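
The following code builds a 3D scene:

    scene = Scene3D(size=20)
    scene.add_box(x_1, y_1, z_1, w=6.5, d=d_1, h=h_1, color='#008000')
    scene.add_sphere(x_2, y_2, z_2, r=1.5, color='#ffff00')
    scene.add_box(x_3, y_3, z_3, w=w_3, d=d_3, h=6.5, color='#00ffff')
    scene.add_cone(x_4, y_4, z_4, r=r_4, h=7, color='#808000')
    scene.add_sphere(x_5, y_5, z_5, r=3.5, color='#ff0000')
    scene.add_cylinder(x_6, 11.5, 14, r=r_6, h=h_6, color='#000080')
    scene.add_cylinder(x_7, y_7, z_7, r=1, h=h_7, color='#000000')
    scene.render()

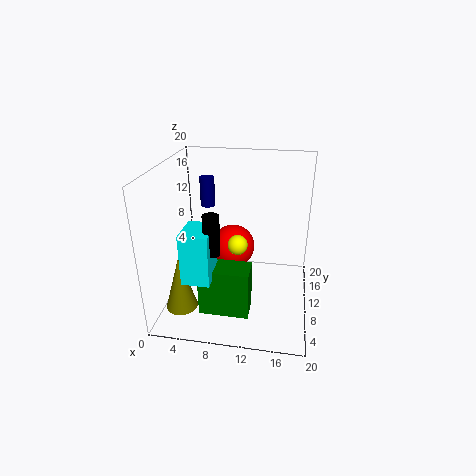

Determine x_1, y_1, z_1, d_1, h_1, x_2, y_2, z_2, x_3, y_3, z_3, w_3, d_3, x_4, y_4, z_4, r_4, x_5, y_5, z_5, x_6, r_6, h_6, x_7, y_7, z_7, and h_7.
x_1 = 6
y_1 = 3
z_1 = 2
d_1 = 3.5
h_1 = 6.5
x_2 = 9.5
y_2 = 12.5
z_2 = 7.5
x_3 = 4.5
y_3 = 1.5
z_3 = 7.5
w_3 = 3.5
d_3 = 4.5
x_4 = 4
y_4 = 2.5
z_4 = 3.5
r_4 = 2
x_5 = 8
y_5 = 16.5
z_5 = 5
x_6 = 5.5
r_6 = 1
h_6 = 4
x_7 = 8
y_7 = 3.5
z_7 = 11
h_7 = 5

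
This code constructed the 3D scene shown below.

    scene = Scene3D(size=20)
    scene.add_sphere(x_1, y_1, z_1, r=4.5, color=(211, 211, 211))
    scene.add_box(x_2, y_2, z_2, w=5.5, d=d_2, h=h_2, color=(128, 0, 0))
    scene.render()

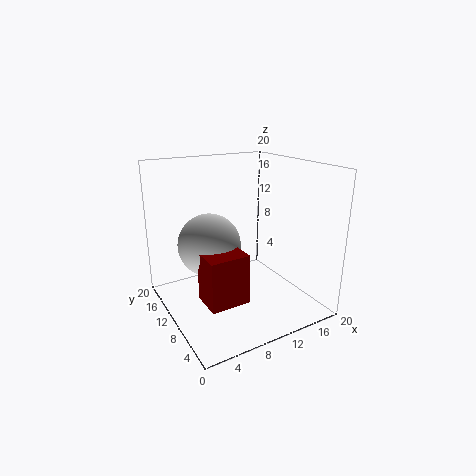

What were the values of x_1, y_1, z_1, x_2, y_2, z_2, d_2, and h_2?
x_1 = 7
y_1 = 13
z_1 = 8.5
x_2 = 4
y_2 = 6
z_2 = 2
d_2 = 4.5
h_2 = 7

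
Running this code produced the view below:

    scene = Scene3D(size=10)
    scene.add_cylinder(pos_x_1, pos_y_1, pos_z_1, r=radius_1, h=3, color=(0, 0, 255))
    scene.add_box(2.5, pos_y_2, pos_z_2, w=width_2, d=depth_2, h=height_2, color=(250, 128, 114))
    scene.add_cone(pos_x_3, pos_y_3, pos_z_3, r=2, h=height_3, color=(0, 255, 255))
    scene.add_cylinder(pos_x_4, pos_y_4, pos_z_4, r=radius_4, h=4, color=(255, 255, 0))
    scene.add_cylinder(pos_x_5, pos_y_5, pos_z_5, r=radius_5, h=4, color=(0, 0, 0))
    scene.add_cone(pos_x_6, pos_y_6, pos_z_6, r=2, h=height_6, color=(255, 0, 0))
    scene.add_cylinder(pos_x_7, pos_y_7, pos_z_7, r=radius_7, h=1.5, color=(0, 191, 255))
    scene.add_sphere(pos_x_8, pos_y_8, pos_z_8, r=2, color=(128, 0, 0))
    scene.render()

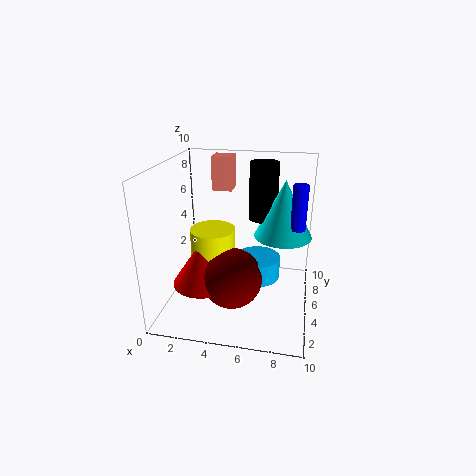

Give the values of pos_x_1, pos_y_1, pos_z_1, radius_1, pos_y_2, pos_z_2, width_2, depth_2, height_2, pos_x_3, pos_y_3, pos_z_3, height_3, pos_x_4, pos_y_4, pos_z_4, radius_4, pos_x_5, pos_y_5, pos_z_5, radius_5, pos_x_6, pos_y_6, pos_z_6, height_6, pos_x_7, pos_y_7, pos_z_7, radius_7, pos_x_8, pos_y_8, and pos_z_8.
pos_x_1 = 9; pos_y_1 = 5; pos_z_1 = 6; radius_1 = 0.5; pos_y_2 = 7.5; pos_z_2 = 7.5; width_2 = 1.5; depth_2 = 1.5; height_2 = 2.5; pos_x_3 = 8; pos_y_3 = 6; pos_z_3 = 5; height_3 = 4; pos_x_4 = 3.5; pos_y_4 = 4; pos_z_4 = 2; radius_4 = 1.5; pos_x_5 = 6.5; pos_y_5 = 6.5; pos_z_5 = 6; radius_5 = 1; pos_x_6 = 3; pos_y_6 = 3; pos_z_6 = 2.5; height_6 = 3; pos_x_7 = 6.5; pos_y_7 = 4.5; pos_z_7 = 2.5; radius_7 = 1.5; pos_x_8 = 5; pos_y_8 = 3; pos_z_8 = 3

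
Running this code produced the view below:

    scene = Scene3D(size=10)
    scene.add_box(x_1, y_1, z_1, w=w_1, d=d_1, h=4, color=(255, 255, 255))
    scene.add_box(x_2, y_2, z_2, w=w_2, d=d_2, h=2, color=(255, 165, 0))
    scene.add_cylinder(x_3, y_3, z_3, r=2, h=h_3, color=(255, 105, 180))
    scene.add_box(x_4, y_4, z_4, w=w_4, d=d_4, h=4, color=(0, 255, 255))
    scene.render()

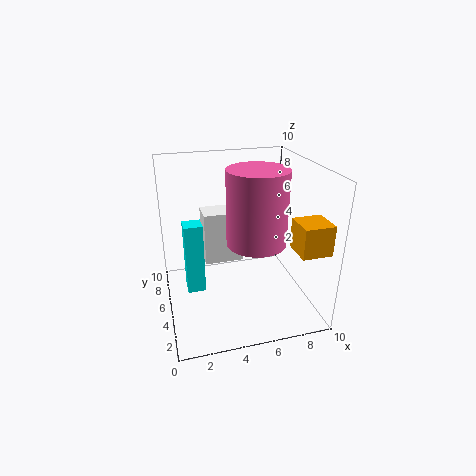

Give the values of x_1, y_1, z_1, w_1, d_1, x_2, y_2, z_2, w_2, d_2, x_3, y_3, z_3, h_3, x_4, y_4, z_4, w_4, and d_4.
x_1 = 3, y_1 = 7, z_1 = 2, w_1 = 3, d_1 = 2, x_2 = 8, y_2 = 1, z_2 = 5, w_2 = 2, d_2 = 2, x_3 = 6, y_3 = 4, z_3 = 5, h_3 = 5, x_4 = 1, y_4 = 1, z_4 = 4, w_4 = 1, d_4 = 1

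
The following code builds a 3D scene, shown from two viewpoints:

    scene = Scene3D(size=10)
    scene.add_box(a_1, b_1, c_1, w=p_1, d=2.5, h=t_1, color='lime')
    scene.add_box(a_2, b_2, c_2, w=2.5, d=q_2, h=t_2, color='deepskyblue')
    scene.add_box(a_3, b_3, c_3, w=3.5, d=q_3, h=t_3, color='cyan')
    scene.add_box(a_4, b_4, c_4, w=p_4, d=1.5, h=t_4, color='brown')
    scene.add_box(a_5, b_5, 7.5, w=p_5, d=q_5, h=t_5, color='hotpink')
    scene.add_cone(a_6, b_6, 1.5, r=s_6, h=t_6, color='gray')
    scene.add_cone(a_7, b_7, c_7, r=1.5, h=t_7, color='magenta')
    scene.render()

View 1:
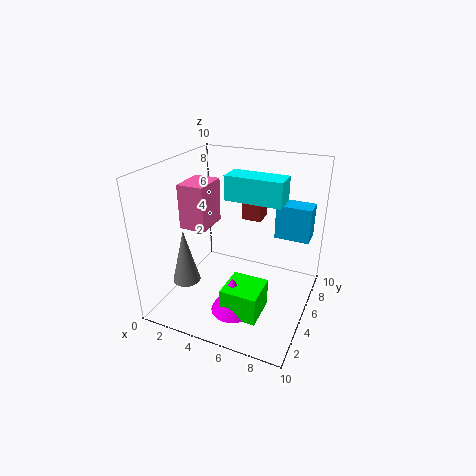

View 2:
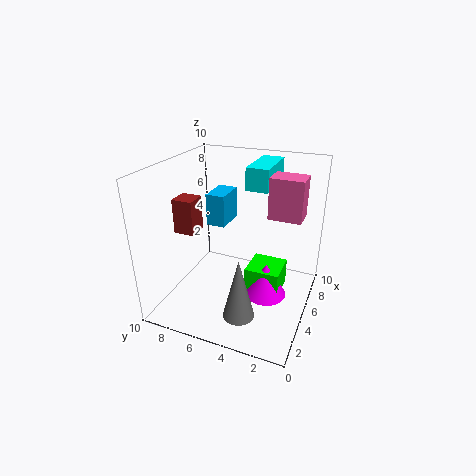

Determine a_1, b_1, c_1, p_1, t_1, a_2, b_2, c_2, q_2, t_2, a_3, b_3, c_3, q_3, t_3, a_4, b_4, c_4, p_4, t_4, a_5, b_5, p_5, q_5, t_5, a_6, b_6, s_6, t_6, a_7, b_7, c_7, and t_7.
a_1 = 5
b_1 = 2
c_1 = 0.5
p_1 = 2.5
t_1 = 2
a_2 = 7
b_2 = 7
c_2 = 4.5
q_2 = 1.5
t_2 = 2.5
a_3 = 5
b_3 = 3
c_3 = 8.5
q_3 = 1.5
t_3 = 1.5
a_4 = 4
b_4 = 8
c_4 = 5
p_4 = 1.5
t_4 = 2.5
a_5 = 3.5
b_5 = 0.5
p_5 = 1.5
q_5 = 2
t_5 = 2.5
a_6 = 1.5
b_6 = 3.5
s_6 = 1
t_6 = 4
a_7 = 5.5
b_7 = 3
c_7 = 0.5
t_7 = 2.5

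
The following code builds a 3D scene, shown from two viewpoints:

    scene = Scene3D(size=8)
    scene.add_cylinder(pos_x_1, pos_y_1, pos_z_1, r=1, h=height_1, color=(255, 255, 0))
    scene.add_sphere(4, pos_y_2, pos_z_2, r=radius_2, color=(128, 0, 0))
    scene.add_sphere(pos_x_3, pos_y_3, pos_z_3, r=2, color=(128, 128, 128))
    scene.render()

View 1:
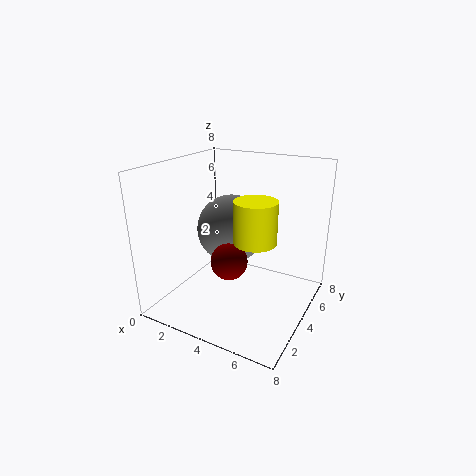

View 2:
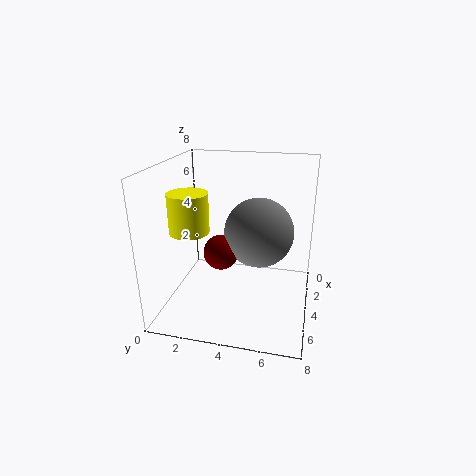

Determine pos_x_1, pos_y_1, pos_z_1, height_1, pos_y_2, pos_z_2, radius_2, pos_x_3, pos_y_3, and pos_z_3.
pos_x_1 = 6; pos_y_1 = 2; pos_z_1 = 5; height_1 = 2; pos_y_2 = 3; pos_z_2 = 3; radius_2 = 1; pos_x_3 = 3; pos_y_3 = 5; pos_z_3 = 4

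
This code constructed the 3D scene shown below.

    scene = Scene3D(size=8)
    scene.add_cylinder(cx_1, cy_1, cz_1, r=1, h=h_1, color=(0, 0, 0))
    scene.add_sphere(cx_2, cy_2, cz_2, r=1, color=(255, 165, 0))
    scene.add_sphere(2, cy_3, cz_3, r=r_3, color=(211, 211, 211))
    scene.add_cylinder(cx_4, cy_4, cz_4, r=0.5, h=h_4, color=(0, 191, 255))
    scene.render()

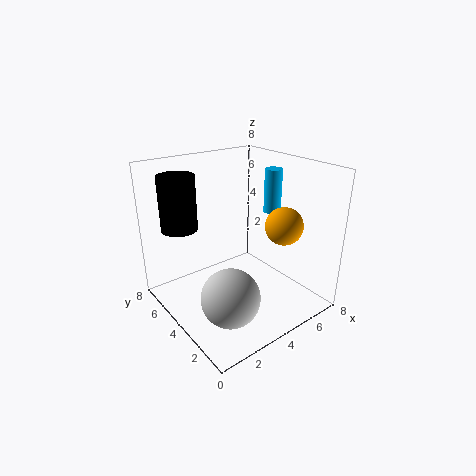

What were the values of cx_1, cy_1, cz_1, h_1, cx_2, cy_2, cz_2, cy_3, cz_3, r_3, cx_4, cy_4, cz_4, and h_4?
cx_1 = 1.5; cy_1 = 6; cz_1 = 4.5; h_1 = 3; cx_2 = 5.5; cy_2 = 2; cz_2 = 5; cy_3 = 2; cz_3 = 2; r_3 = 1.5; cx_4 = 6.5; cy_4 = 4; cz_4 = 5; h_4 = 2.5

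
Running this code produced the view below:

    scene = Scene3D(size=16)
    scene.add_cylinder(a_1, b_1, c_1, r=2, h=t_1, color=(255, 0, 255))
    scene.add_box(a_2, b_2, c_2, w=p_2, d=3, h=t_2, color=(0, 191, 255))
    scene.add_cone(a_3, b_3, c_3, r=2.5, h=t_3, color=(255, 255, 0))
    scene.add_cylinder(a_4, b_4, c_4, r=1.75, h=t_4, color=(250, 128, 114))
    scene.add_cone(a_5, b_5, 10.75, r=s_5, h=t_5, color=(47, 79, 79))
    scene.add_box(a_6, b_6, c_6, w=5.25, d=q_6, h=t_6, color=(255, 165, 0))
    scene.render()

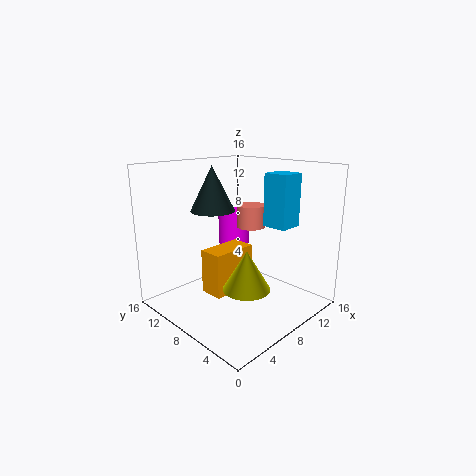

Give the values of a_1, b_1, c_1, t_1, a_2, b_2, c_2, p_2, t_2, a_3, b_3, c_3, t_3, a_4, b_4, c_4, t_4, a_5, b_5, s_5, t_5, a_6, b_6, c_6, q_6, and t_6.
a_1 = 12.25; b_1 = 13; c_1 = 5.25; t_1 = 4.25; a_2 = 12.25; b_2 = 5; c_2 = 8.5; p_2 = 3; t_2 = 6.25; a_3 = 6.25; b_3 = 5; c_3 = 3.5; t_3 = 4.25; a_4 = 12.25; b_4 = 10; c_4 = 8; t_4 = 2.75; a_5 = 7; b_5 = 11; s_5 = 2.5; t_5 = 5; a_6 = 4.75; b_6 = 7.75; c_6 = 1.75; q_6 = 2.75; t_6 = 5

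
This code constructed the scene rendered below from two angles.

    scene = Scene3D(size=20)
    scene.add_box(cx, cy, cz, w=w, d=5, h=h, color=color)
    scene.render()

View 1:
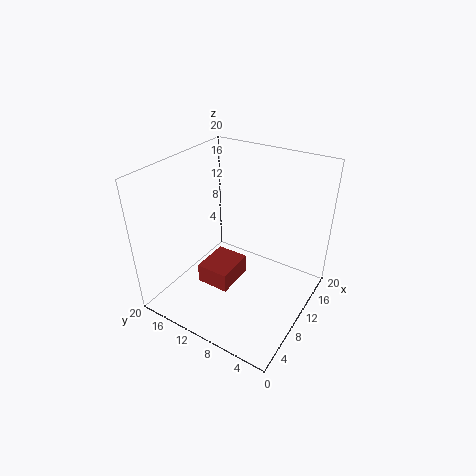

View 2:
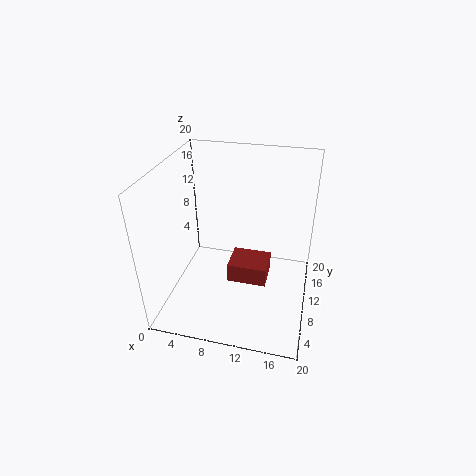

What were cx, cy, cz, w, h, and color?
cx = 8, cy = 11, cz = 1, w = 6, h = 3, color = 'brown'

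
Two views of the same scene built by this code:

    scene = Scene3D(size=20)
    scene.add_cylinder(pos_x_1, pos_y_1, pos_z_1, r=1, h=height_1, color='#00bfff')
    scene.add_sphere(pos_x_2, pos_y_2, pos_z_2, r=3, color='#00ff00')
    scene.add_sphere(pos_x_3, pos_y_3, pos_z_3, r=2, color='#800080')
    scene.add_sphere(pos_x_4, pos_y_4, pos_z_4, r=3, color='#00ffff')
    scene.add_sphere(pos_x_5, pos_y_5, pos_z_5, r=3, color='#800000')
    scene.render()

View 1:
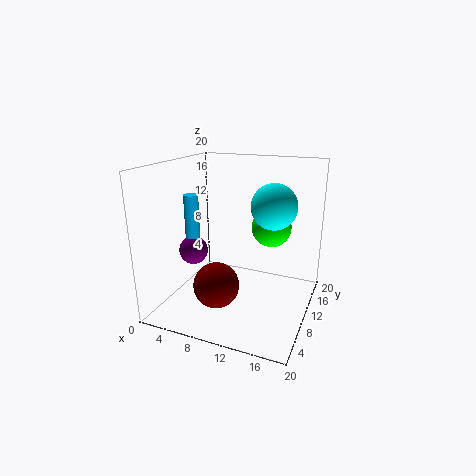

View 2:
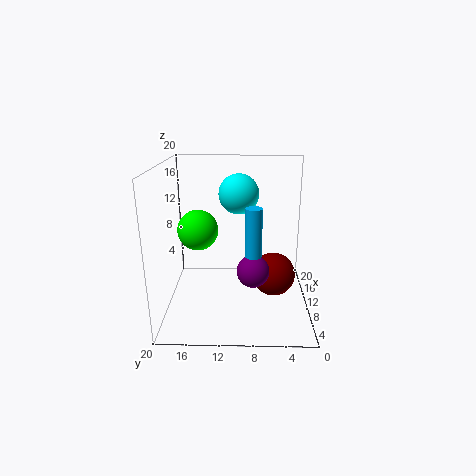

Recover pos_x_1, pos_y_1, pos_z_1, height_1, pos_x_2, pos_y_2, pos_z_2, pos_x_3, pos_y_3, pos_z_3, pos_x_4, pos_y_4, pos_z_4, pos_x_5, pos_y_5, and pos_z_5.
pos_x_1 = 4, pos_y_1 = 8, pos_z_1 = 10, height_1 = 6, pos_x_2 = 13, pos_y_2 = 16, pos_z_2 = 10, pos_x_3 = 4, pos_y_3 = 8, pos_z_3 = 8, pos_x_4 = 15, pos_y_4 = 10, pos_z_4 = 15, pos_x_5 = 9, pos_y_5 = 5, pos_z_5 = 5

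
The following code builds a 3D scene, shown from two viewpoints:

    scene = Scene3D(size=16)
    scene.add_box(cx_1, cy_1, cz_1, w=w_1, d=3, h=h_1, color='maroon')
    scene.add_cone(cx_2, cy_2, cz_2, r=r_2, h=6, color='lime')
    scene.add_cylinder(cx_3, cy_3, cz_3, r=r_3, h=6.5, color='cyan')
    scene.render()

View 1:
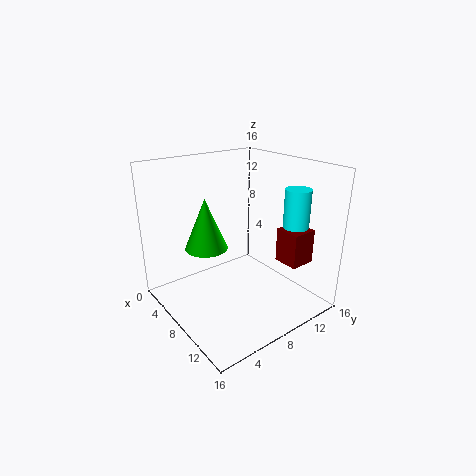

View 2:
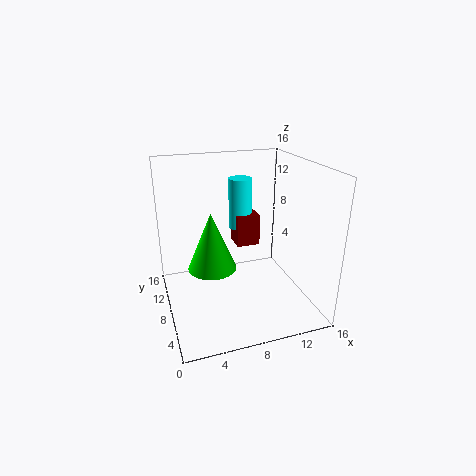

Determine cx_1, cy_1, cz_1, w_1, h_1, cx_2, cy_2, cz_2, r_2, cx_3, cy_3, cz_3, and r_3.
cx_1 = 9.5; cy_1 = 12.5; cz_1 = 4.5; w_1 = 3; h_1 = 4; cx_2 = 4.5; cy_2 = 6; cz_2 = 6; r_2 = 2.5; cx_3 = 10.5; cy_3 = 14.5; cz_3 = 6.5; r_3 = 1.5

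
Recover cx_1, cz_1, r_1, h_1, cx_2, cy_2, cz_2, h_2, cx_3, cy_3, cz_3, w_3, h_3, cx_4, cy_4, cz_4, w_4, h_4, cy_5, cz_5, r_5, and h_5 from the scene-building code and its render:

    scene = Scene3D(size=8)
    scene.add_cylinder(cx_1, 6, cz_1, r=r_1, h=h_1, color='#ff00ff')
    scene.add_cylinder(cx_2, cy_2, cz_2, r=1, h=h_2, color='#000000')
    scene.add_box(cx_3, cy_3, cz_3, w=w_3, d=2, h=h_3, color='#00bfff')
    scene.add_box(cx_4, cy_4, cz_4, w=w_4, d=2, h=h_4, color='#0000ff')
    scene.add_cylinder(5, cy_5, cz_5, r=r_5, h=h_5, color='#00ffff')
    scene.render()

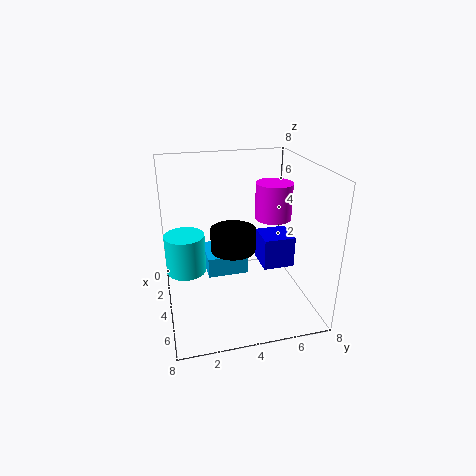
cx_1 = 4, cz_1 = 5, r_1 = 1, h_1 = 2, cx_2 = 7, cy_2 = 3, cz_2 = 5, h_2 = 1, cx_3 = 4, cy_3 = 2, cz_3 = 3, w_3 = 2, h_3 = 1, cx_4 = 1, cy_4 = 6, cz_4 = 1, w_4 = 2, h_4 = 2, cy_5 = 1, cz_5 = 3, r_5 = 1, h_5 = 2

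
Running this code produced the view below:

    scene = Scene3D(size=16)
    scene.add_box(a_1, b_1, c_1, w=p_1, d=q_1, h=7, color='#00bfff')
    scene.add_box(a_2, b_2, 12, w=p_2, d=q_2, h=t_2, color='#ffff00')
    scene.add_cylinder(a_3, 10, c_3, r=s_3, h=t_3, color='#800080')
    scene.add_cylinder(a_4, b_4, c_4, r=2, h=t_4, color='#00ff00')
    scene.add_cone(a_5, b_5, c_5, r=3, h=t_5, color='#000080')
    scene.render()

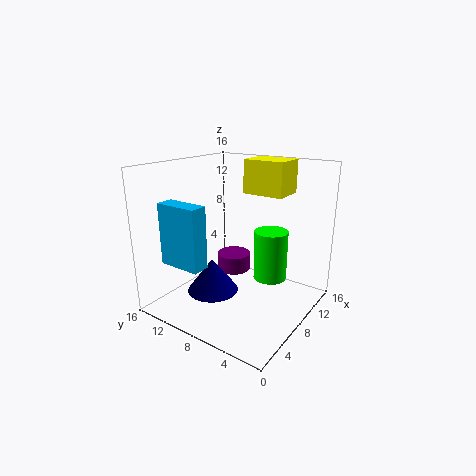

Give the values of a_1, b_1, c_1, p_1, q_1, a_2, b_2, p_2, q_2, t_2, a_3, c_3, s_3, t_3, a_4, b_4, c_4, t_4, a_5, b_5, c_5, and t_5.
a_1 = 3; b_1 = 10; c_1 = 5; p_1 = 2; q_1 = 5; a_2 = 12; b_2 = 5; p_2 = 4; q_2 = 5; t_2 = 4; a_3 = 10; c_3 = 3; s_3 = 2; t_3 = 2; a_4 = 12; b_4 = 6; c_4 = 2; t_4 = 6; a_5 = 7; b_5 = 11; c_5 = 1; t_5 = 4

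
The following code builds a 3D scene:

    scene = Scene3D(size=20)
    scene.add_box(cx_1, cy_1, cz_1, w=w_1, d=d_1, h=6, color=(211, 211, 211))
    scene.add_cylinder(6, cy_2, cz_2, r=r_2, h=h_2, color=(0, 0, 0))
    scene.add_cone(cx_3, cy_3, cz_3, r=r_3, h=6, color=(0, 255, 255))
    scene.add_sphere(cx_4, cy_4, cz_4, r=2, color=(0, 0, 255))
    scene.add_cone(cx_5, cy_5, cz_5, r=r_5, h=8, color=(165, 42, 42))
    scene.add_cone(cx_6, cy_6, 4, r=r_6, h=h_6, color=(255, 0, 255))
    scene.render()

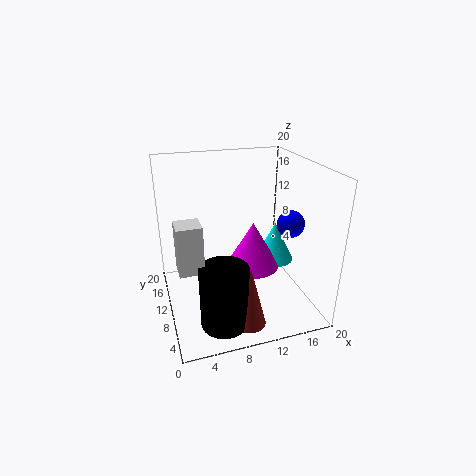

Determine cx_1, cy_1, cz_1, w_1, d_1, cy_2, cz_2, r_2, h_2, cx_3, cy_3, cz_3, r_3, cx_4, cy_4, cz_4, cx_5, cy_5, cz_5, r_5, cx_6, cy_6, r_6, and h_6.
cx_1 = 1
cy_1 = 4
cz_1 = 9
w_1 = 3
d_1 = 3
cy_2 = 3
cz_2 = 2
r_2 = 3
h_2 = 8
cx_3 = 17
cy_3 = 13
cz_3 = 4
r_3 = 3
cx_4 = 18
cy_4 = 10
cz_4 = 11
cx_5 = 9
cy_5 = 2
cz_5 = 2
r_5 = 2
cx_6 = 13
cy_6 = 12
r_6 = 4
h_6 = 7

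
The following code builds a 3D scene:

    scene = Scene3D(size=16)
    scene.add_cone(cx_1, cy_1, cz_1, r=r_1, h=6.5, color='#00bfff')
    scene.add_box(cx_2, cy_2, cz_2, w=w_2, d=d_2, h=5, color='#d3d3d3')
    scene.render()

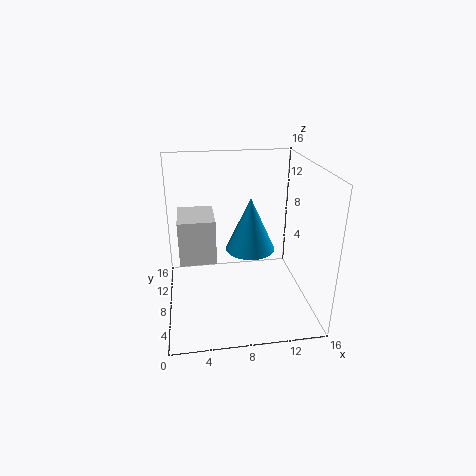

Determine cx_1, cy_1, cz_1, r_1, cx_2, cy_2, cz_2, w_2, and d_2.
cx_1 = 10; cy_1 = 11; cz_1 = 5; r_1 = 3; cx_2 = 1.5; cy_2 = 7; cz_2 = 5.5; w_2 = 4; d_2 = 5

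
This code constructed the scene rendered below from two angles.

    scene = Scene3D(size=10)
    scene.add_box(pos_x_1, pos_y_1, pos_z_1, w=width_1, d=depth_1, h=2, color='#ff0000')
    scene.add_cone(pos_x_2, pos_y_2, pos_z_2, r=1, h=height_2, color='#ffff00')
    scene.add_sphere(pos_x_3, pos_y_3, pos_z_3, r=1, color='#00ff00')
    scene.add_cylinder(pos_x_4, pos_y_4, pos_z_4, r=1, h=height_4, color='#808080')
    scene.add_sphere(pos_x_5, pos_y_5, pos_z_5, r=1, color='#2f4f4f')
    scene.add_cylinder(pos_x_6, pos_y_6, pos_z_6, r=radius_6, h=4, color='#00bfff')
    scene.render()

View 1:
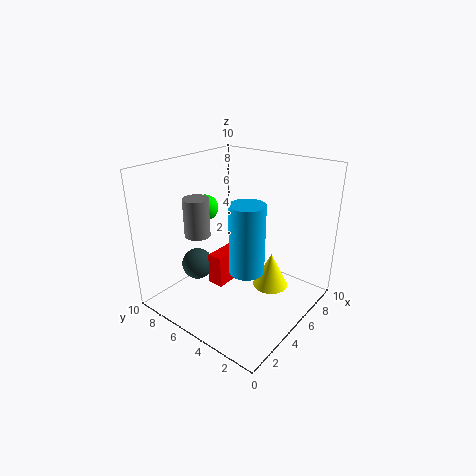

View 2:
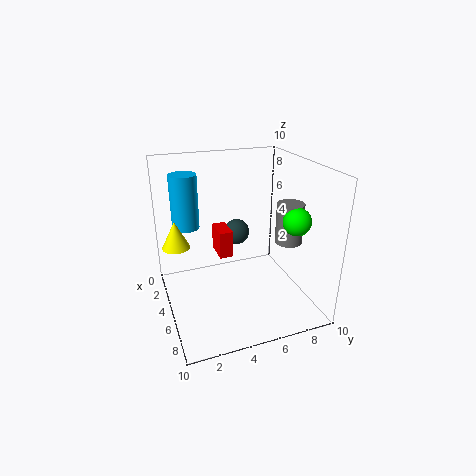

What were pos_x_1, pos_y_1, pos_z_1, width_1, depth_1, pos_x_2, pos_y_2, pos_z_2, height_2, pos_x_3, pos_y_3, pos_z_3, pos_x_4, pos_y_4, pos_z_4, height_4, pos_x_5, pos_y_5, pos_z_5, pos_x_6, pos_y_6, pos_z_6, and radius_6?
pos_x_1 = 2, pos_y_1 = 4, pos_z_1 = 3, width_1 = 2, depth_1 = 1, pos_x_2 = 3, pos_y_2 = 1, pos_z_2 = 4, height_2 = 2, pos_x_3 = 6, pos_y_3 = 9, pos_z_3 = 6, pos_x_4 = 5, pos_y_4 = 9, pos_z_4 = 4, height_4 = 3, pos_x_5 = 2, pos_y_5 = 6, pos_z_5 = 4, pos_x_6 = 2, pos_y_6 = 2, pos_z_6 = 5, radius_6 = 1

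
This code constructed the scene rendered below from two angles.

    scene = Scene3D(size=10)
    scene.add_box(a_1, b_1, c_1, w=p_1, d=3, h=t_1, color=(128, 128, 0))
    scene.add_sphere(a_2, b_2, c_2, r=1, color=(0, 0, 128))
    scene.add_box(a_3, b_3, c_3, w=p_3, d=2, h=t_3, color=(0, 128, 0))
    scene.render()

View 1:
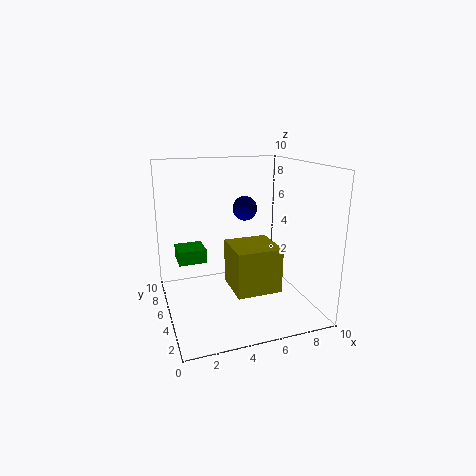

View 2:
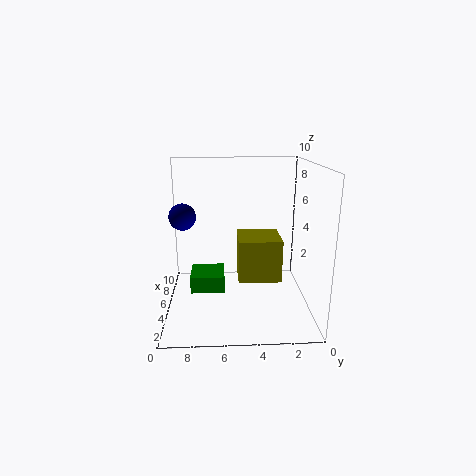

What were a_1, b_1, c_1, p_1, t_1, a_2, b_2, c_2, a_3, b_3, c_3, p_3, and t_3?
a_1 = 4; b_1 = 2; c_1 = 2; p_1 = 3; t_1 = 3; a_2 = 7; b_2 = 9; c_2 = 6; a_3 = 1; b_3 = 6; c_3 = 3; p_3 = 2; t_3 = 1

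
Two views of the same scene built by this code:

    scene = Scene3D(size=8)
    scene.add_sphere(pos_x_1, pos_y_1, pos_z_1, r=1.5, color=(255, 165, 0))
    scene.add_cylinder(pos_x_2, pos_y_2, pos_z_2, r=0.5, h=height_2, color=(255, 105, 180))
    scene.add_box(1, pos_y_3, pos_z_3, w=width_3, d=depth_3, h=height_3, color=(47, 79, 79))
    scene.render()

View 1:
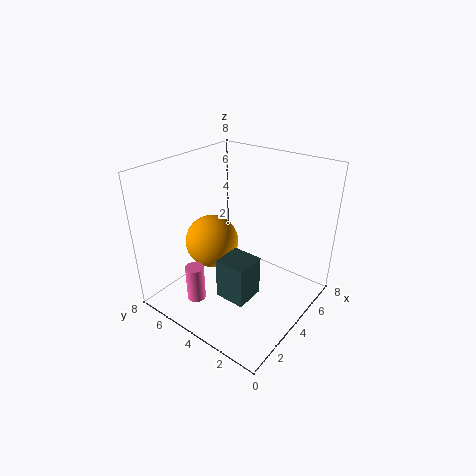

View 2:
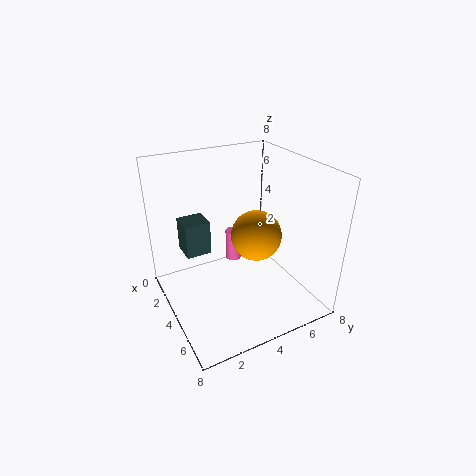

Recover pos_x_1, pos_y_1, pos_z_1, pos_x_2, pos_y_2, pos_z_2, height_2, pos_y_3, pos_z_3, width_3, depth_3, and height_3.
pos_x_1 = 3.5
pos_y_1 = 5.5
pos_z_1 = 3.5
pos_x_2 = 1.5
pos_y_2 = 5
pos_z_2 = 1
height_2 = 2
pos_y_3 = 1.5
pos_z_3 = 2.5
width_3 = 1.5
depth_3 = 1.5
height_3 = 2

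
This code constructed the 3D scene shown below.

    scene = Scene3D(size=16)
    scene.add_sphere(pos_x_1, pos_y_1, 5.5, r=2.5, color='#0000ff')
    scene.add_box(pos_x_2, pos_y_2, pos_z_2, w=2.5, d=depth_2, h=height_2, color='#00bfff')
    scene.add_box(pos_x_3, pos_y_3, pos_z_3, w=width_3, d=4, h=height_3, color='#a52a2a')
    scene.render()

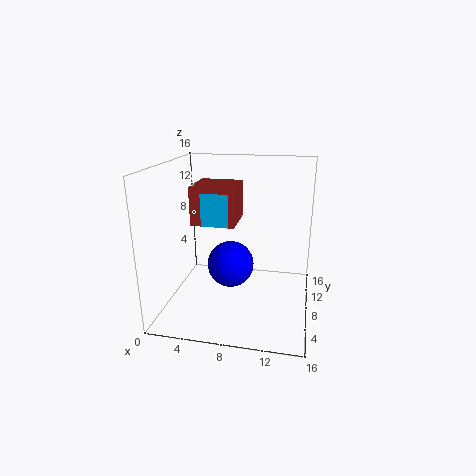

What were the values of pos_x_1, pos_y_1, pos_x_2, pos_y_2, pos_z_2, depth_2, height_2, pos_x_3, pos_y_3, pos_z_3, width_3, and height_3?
pos_x_1 = 7.5
pos_y_1 = 6.5
pos_x_2 = 6
pos_y_2 = 1.5
pos_z_2 = 11.5
depth_2 = 2
height_2 = 3
pos_x_3 = 5
pos_y_3 = 1.5
pos_z_3 = 11.5
width_3 = 4
height_3 = 3.5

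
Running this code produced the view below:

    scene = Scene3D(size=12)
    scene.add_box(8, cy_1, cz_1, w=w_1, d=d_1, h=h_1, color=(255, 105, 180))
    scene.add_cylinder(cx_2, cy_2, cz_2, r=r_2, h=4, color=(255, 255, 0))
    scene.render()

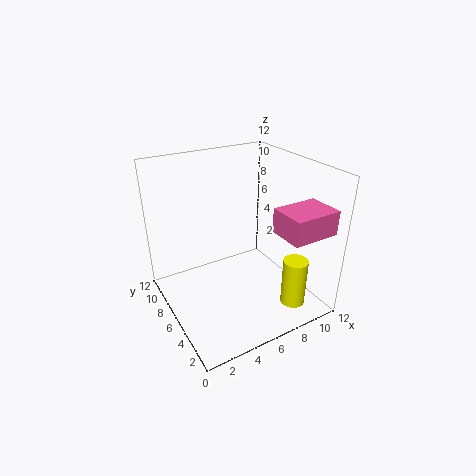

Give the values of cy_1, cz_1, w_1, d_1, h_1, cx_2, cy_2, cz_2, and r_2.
cy_1 = 1, cz_1 = 7, w_1 = 4, d_1 = 3, h_1 = 2, cx_2 = 9, cy_2 = 2, cz_2 = 1, r_2 = 1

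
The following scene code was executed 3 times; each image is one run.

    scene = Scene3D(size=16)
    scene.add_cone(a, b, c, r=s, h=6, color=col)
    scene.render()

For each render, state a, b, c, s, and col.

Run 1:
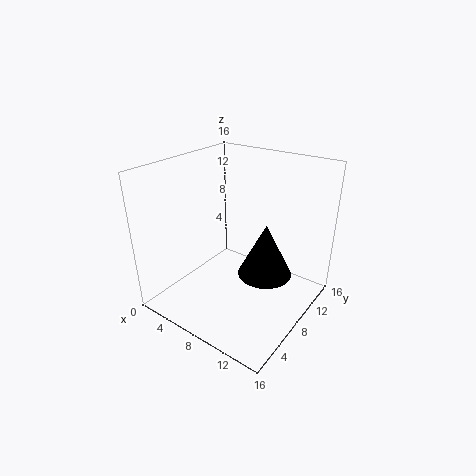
a = 11, b = 9, c = 4, s = 3, col = 'black'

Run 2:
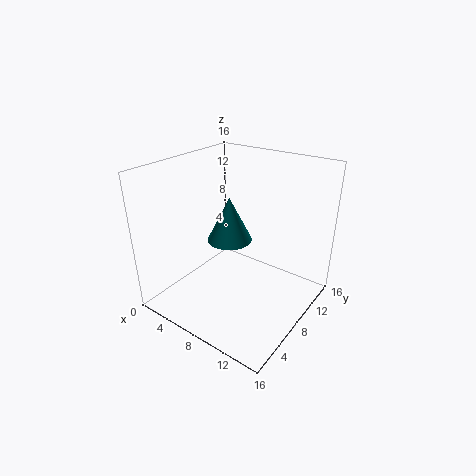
a = 3, b = 13, c = 4, s = 3, col = 'teal'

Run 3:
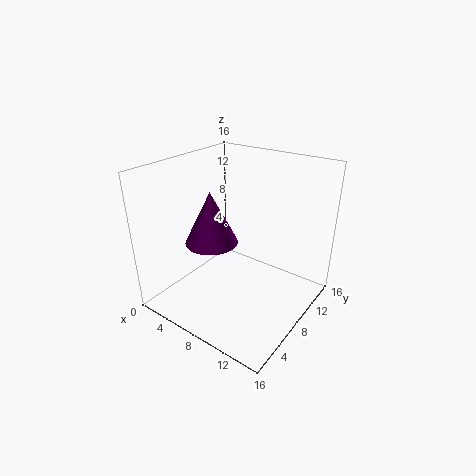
a = 5, b = 7, c = 7, s = 3, col = 'purple'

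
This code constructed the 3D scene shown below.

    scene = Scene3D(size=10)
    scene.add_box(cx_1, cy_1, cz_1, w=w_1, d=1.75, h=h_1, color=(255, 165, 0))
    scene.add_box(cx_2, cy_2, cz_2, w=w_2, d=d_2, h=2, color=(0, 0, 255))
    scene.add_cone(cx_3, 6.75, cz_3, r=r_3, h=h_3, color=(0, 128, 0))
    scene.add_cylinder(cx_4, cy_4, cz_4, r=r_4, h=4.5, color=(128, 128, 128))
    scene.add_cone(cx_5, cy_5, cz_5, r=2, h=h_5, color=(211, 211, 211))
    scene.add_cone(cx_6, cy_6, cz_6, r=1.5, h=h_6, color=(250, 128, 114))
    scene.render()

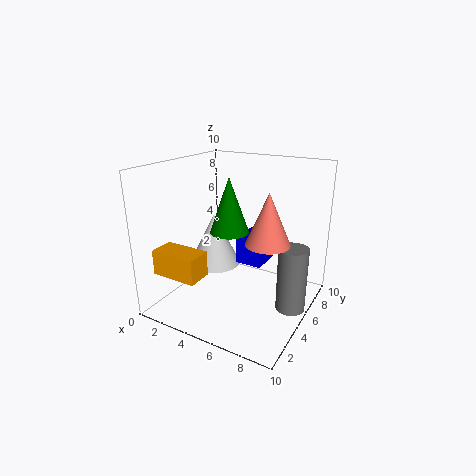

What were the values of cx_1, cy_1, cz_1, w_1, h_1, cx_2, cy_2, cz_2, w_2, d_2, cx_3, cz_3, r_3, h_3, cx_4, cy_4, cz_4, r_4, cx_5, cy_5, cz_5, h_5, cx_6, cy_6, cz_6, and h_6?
cx_1 = 0.5, cy_1 = 1.25, cz_1 = 2.75, w_1 = 3.25, h_1 = 1.75, cx_2 = 4.25, cy_2 = 6, cz_2 = 2.5, w_2 = 2, d_2 = 2.5, cx_3 = 3.25, cz_3 = 4.5, r_3 = 1.5, h_3 = 4.25, cx_4 = 9, cy_4 = 5.25, cz_4 = 0.5, r_4 = 1, cx_5 = 2, cy_5 = 6.5, cz_5 = 1.75, h_5 = 4, cx_6 = 7.25, cy_6 = 5, cz_6 = 5, h_6 = 3.5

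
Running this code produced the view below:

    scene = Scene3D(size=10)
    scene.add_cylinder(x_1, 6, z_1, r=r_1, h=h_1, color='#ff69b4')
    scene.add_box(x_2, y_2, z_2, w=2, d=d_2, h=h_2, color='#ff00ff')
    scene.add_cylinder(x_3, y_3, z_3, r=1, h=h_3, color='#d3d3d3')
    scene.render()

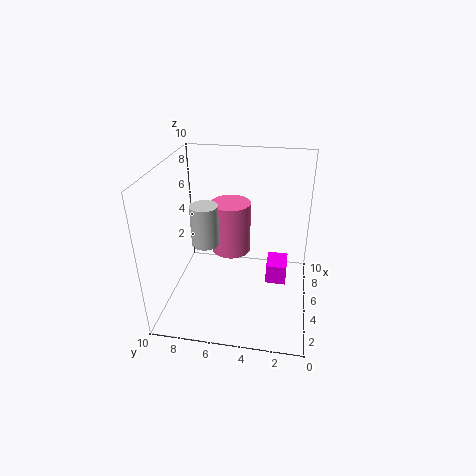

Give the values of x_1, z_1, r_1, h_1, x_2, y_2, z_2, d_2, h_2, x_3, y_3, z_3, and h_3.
x_1 = 7.5; z_1 = 2.5; r_1 = 1.5; h_1 = 4; x_2 = 5.5; y_2 = 1.5; z_2 = 1; d_2 = 1.5; h_2 = 1.5; x_3 = 5.5; y_3 = 7.5; z_3 = 4; h_3 = 3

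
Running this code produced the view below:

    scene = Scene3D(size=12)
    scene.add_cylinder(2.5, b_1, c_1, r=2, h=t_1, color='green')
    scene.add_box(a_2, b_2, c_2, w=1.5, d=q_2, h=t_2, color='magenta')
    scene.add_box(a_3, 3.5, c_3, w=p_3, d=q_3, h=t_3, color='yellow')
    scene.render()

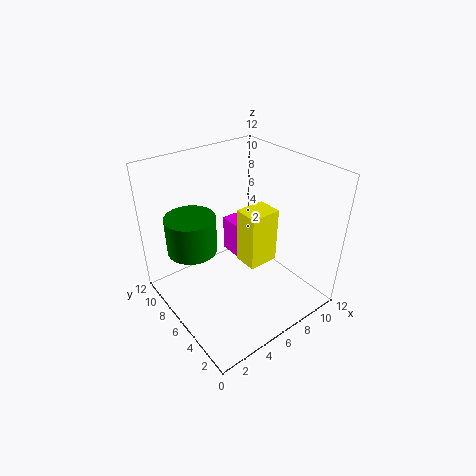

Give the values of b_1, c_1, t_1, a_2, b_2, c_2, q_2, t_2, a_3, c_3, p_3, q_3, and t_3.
b_1 = 7.5; c_1 = 5.5; t_1 = 3; a_2 = 8; b_2 = 8.5; c_2 = 1.5; q_2 = 2.5; t_2 = 3.5; a_3 = 5.5; c_3 = 4.5; p_3 = 2.5; q_3 = 2; t_3 = 4.5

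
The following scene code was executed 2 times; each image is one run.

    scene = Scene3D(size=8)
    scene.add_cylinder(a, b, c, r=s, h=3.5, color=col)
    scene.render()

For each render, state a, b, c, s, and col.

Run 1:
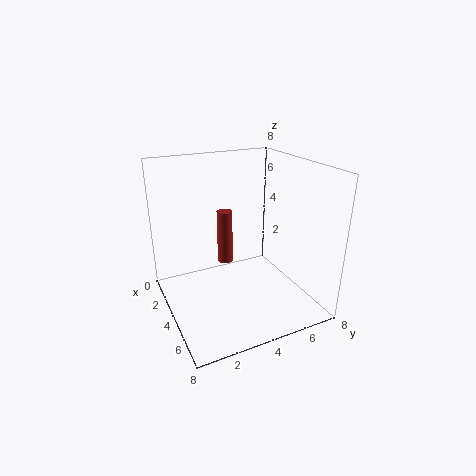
a = 1; b = 4.5; c = 1; s = 0.5; col = 'brown'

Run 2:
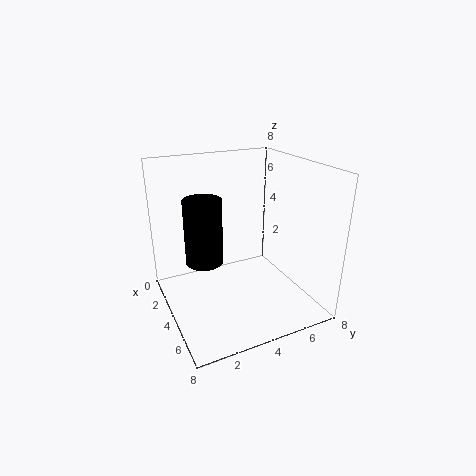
a = 4; b = 2; c = 3; s = 1; col = 'black'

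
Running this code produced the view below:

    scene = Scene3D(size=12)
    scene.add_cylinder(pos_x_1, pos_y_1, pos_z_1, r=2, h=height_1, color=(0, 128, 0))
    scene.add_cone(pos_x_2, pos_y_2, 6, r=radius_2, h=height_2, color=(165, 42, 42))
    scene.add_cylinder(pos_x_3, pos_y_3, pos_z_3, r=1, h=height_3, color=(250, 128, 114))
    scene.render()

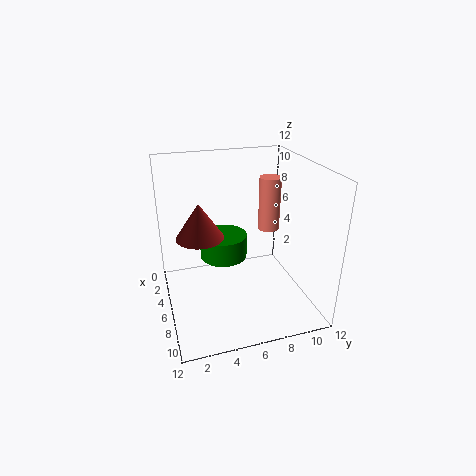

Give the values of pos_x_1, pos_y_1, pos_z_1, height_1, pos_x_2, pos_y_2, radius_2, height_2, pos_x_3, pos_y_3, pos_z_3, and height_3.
pos_x_1 = 5, pos_y_1 = 5, pos_z_1 = 4, height_1 = 2, pos_x_2 = 5, pos_y_2 = 3, radius_2 = 2, height_2 = 3, pos_x_3 = 3, pos_y_3 = 10, pos_z_3 = 5, height_3 = 5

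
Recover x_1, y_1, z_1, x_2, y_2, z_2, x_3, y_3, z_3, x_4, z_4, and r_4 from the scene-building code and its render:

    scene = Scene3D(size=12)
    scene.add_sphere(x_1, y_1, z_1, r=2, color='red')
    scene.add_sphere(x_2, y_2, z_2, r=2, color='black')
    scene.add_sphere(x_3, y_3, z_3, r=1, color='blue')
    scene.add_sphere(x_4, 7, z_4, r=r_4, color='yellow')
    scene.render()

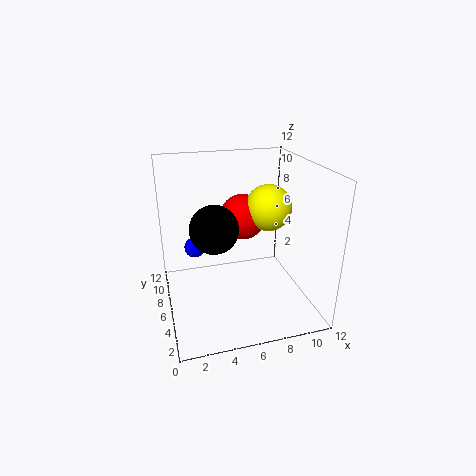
x_1 = 7; y_1 = 8; z_1 = 7; x_2 = 4; y_2 = 6; z_2 = 7; x_3 = 3; y_3 = 11; z_3 = 3; x_4 = 9; z_4 = 8; r_4 = 2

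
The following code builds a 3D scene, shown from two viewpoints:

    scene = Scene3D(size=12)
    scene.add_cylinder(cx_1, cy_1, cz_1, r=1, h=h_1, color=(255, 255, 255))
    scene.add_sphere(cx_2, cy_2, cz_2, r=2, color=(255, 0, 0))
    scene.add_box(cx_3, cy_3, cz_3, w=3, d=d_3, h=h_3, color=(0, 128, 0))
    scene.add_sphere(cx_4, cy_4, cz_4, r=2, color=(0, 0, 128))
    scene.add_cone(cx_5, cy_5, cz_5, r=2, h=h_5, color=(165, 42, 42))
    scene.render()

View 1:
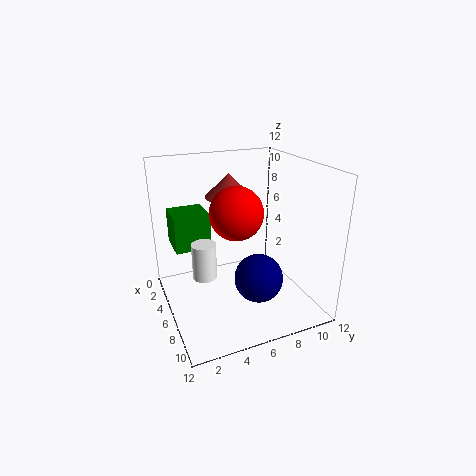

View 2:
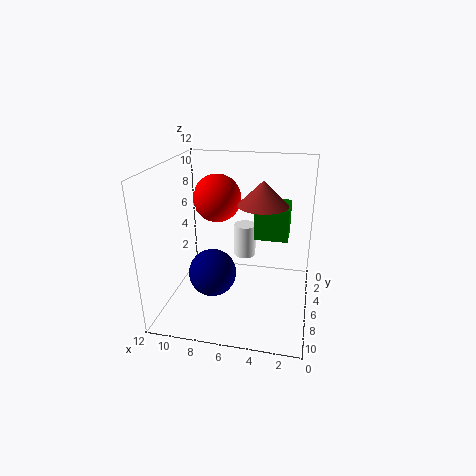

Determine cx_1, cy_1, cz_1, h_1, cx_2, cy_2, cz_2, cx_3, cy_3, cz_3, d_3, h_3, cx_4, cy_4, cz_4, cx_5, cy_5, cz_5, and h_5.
cx_1 = 6, cy_1 = 3, cz_1 = 3, h_1 = 3, cx_2 = 8, cy_2 = 5, cz_2 = 9, cx_3 = 2, cy_3 = 1, cz_3 = 5, d_3 = 3, h_3 = 3, cx_4 = 8, cy_4 = 7, cz_4 = 3, cx_5 = 4, cy_5 = 6, cz_5 = 9, h_5 = 2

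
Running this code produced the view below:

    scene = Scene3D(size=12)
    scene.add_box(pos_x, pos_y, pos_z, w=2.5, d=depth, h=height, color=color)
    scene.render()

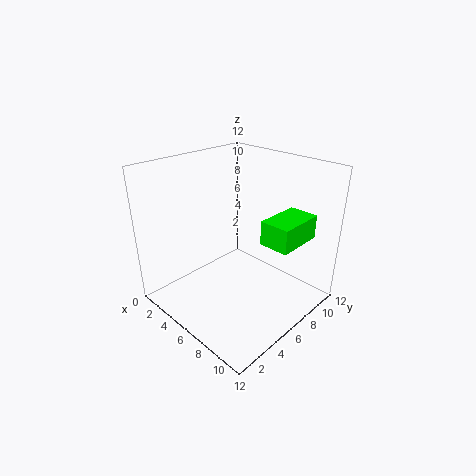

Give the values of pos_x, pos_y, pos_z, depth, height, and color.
pos_x = 8
pos_y = 6.5
pos_z = 6
depth = 4
height = 2
color = 'lime'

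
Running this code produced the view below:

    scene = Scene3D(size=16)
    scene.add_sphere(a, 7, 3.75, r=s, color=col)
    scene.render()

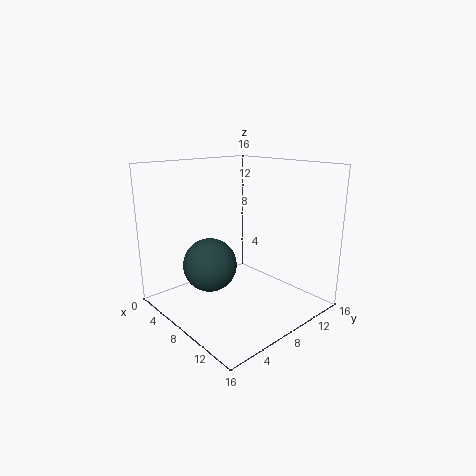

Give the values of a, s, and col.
a = 4
s = 3.25
col = 'darkslategray'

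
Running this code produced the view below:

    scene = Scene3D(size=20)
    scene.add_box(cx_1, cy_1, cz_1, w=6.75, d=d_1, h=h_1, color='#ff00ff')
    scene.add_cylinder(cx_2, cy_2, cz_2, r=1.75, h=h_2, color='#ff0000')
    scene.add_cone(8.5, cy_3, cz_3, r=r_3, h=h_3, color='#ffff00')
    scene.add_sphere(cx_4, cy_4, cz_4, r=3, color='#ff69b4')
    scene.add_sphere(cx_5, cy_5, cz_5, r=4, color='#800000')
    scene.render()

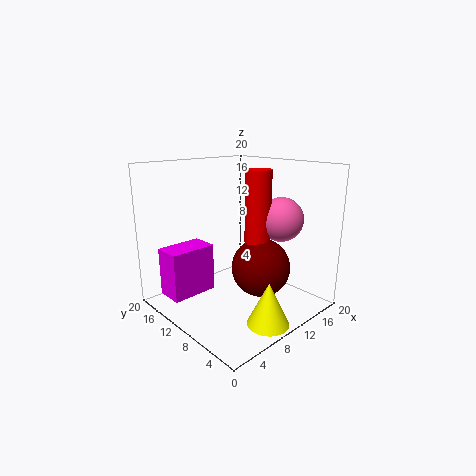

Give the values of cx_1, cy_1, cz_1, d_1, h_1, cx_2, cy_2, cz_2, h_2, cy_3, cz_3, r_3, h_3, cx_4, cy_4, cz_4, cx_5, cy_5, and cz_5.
cx_1 = 2, cy_1 = 14, cz_1 = 1.25, d_1 = 4, h_1 = 7, cx_2 = 11.25, cy_2 = 7.5, cz_2 = 9.75, h_2 = 9.75, cy_3 = 2.75, cz_3 = 0.5, r_3 = 2.75, h_3 = 5.75, cx_4 = 14, cy_4 = 5.75, cz_4 = 12.75, cx_5 = 11.25, cy_5 = 6.75, cz_5 = 6.25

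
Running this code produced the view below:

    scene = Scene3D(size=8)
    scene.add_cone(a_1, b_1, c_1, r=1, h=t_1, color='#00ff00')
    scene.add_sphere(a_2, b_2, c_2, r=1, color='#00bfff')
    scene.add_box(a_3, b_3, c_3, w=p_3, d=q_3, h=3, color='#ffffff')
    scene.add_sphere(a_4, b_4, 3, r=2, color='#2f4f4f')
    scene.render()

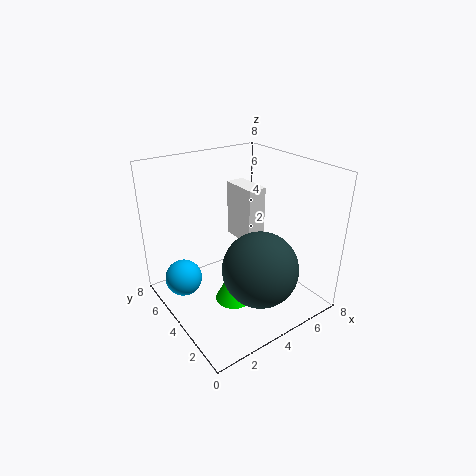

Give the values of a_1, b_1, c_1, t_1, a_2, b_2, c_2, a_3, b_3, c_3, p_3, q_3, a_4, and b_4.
a_1 = 3
b_1 = 3
c_1 = 1
t_1 = 2
a_2 = 1
b_2 = 5
c_2 = 2
a_3 = 4
b_3 = 3
c_3 = 4
p_3 = 1
q_3 = 2
a_4 = 4
b_4 = 2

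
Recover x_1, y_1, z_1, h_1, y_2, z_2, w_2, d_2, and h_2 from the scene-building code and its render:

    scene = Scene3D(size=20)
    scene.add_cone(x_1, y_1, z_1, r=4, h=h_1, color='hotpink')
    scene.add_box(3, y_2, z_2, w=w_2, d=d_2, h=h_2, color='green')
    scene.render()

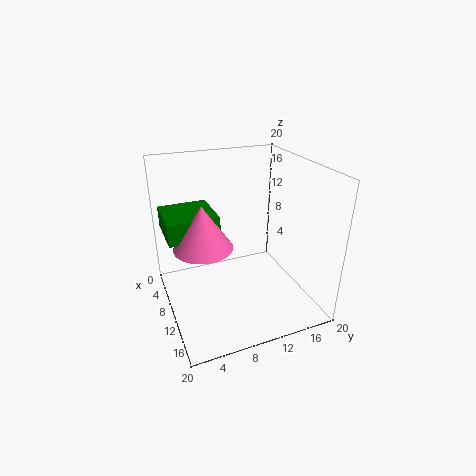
x_1 = 10
y_1 = 5
z_1 = 9.5
h_1 = 6
y_2 = 0.5
z_2 = 10.5
w_2 = 7
d_2 = 7
h_2 = 3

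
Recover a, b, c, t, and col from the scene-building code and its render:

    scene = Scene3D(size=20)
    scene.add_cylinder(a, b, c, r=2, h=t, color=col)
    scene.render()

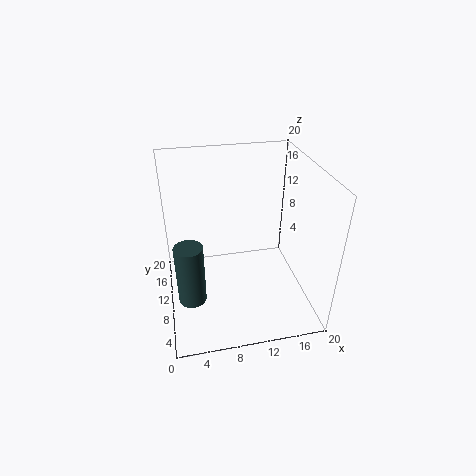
a = 3
b = 9
c = 1
t = 9
col = 'darkslategray'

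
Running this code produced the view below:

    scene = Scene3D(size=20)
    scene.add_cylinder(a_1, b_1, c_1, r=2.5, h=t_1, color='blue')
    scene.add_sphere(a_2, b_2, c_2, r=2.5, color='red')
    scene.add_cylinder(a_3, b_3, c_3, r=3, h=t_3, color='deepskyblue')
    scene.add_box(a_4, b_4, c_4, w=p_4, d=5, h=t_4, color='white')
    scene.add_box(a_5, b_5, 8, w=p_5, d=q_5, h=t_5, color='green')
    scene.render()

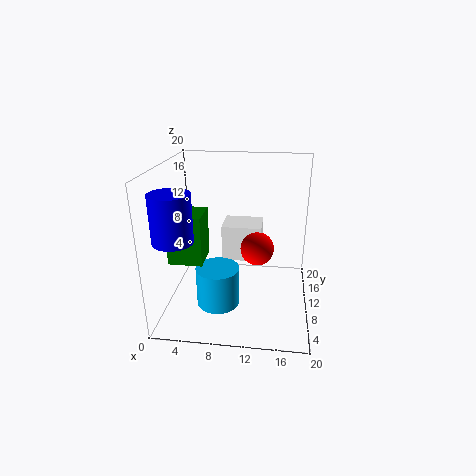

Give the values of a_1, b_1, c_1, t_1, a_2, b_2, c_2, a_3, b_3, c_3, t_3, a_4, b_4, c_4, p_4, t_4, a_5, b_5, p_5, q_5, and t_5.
a_1 = 3, b_1 = 3.5, c_1 = 12, t_1 = 6, a_2 = 12.5, b_2 = 13, c_2 = 7, a_3 = 7.5, b_3 = 7.5, c_3 = 1, t_3 = 5.5, a_4 = 7, b_4 = 13.5, c_4 = 4.5, p_4 = 6, t_4 = 5.5, a_5 = 1.5, b_5 = 5, p_5 = 4.5, q_5 = 4.5, t_5 = 6.5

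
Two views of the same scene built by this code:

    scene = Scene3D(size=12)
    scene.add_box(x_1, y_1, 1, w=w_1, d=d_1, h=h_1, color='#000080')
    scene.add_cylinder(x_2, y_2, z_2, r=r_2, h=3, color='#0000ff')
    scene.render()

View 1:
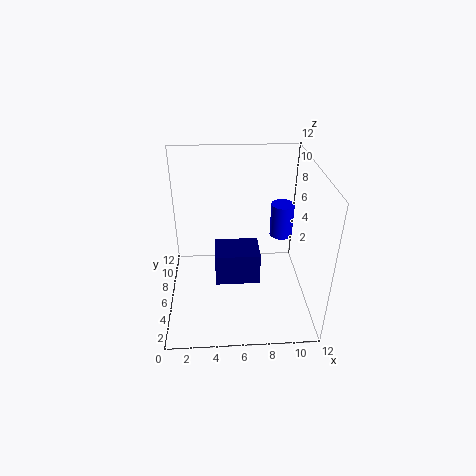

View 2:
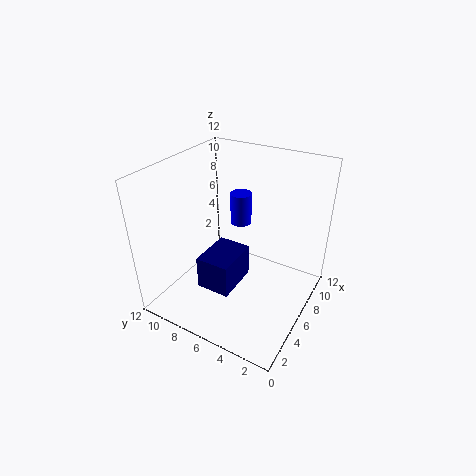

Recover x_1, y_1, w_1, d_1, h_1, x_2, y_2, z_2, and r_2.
x_1 = 4
y_1 = 6
w_1 = 4
d_1 = 3
h_1 = 3
x_2 = 10
y_2 = 8
z_2 = 5
r_2 = 1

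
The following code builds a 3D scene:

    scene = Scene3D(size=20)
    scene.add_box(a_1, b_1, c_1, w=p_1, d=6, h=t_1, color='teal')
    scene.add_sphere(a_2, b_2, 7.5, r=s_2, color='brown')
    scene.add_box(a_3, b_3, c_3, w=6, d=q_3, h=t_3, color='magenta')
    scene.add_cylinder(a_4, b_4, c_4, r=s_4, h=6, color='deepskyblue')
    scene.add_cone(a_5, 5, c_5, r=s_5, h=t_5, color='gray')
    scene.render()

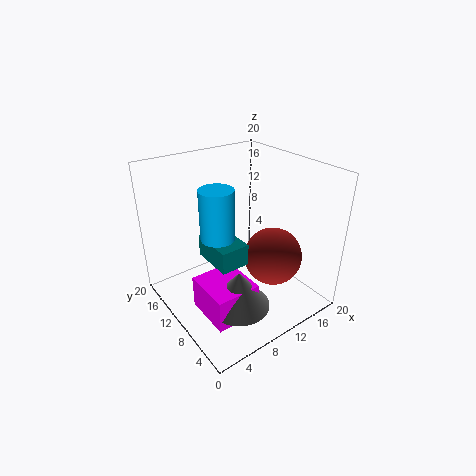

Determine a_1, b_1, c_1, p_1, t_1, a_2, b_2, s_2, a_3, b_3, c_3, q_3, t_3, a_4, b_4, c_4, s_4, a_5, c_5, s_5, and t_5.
a_1 = 5.5, b_1 = 7, c_1 = 7.5, p_1 = 4, t_1 = 3, a_2 = 13.5, b_2 = 6.5, s_2 = 4, a_3 = 2.5, b_3 = 3.5, c_3 = 2, q_3 = 6.5, t_3 = 4.5, a_4 = 4.5, b_4 = 6.5, c_4 = 13.5, s_4 = 2, a_5 = 6.5, c_5 = 3.5, s_5 = 4, t_5 = 5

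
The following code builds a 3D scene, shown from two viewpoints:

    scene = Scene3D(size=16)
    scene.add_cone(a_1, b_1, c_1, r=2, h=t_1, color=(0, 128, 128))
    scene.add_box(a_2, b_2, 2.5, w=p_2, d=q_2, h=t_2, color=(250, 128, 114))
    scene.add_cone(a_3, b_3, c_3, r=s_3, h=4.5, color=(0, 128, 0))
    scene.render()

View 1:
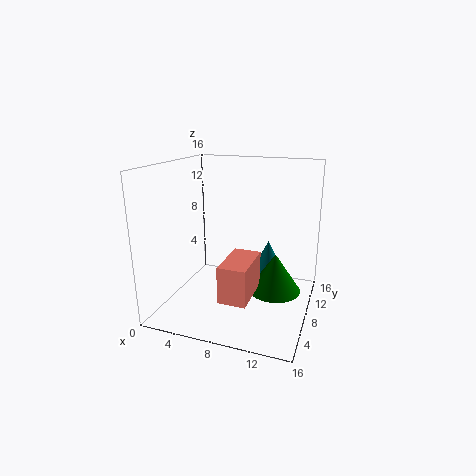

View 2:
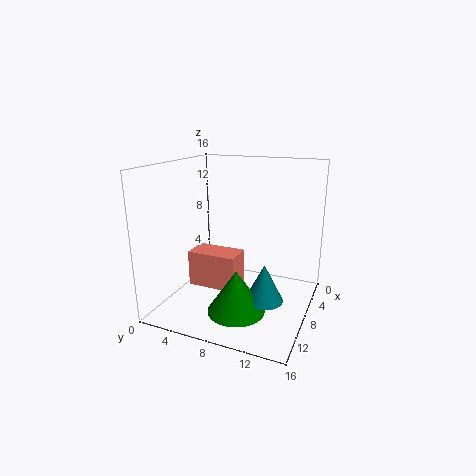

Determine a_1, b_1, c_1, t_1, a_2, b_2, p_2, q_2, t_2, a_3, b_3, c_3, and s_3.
a_1 = 10.5
b_1 = 12
c_1 = 2.5
t_1 = 4
a_2 = 7.5
b_2 = 3
p_2 = 3
q_2 = 5.5
t_2 = 4
a_3 = 12
b_3 = 9.5
c_3 = 1.5
s_3 = 3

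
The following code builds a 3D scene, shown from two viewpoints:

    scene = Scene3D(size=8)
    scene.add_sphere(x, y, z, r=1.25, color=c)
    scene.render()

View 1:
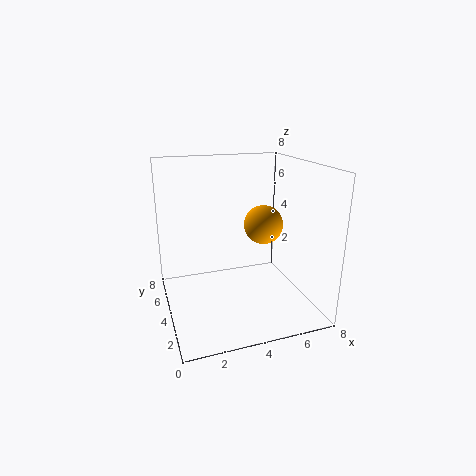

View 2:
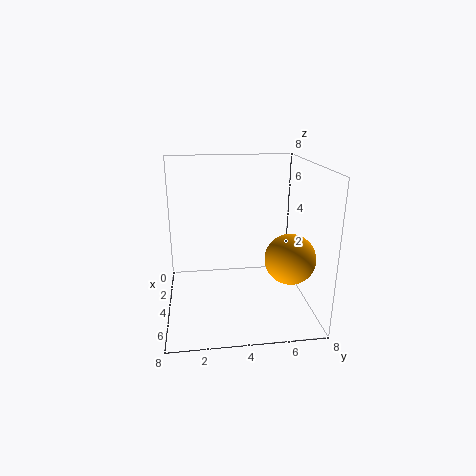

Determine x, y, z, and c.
x = 6.5, y = 6.25, z = 3.75, c = 'orange'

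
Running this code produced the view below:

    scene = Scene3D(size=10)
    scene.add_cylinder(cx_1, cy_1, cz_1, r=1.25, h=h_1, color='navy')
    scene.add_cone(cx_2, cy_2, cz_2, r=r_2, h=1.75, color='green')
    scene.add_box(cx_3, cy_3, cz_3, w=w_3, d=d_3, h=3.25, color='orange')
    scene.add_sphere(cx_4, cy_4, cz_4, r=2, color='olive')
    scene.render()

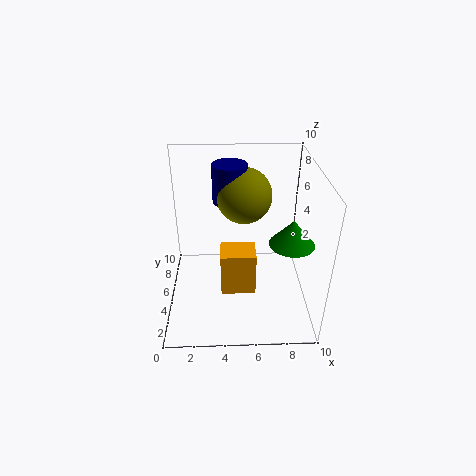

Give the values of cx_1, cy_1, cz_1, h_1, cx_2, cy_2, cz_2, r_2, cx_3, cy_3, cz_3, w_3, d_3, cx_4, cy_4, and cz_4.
cx_1 = 4.5; cy_1 = 7.25; cz_1 = 6.75; h_1 = 2.75; cx_2 = 8.5; cy_2 = 3.75; cz_2 = 5.25; r_2 = 1.5; cx_3 = 3.75; cy_3 = 4; cz_3 = 0.75; w_3 = 2.5; d_3 = 2; cx_4 = 5.5; cy_4 = 7; cz_4 = 7.25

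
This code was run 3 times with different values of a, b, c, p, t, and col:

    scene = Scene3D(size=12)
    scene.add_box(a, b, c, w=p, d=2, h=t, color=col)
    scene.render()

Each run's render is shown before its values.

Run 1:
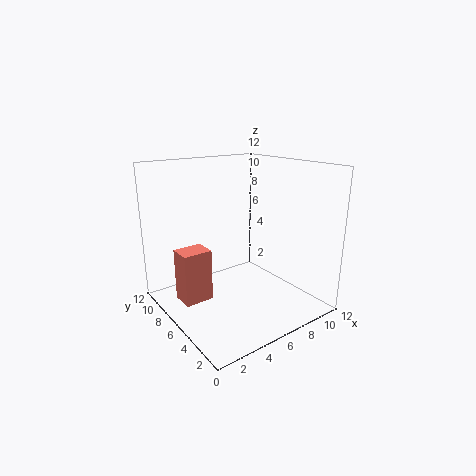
a = 1.5, b = 7, c = 0.5, p = 2.5, t = 4.5, col = 'salmon'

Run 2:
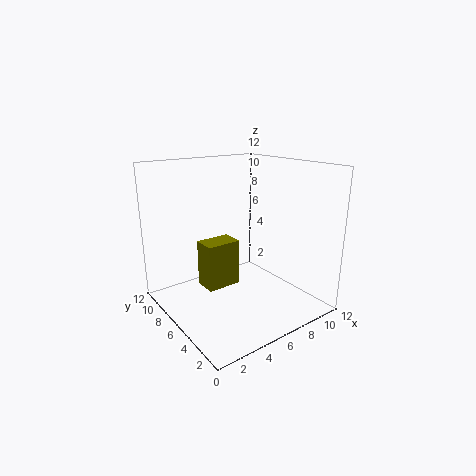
a = 3.5, b = 6.5, c = 1.5, p = 3, t = 4, col = 'olive'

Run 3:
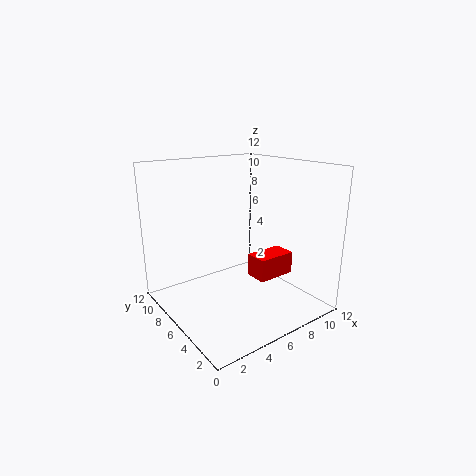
a = 7.5, b = 4.5, c = 2, p = 3.5, t = 2, col = 'red'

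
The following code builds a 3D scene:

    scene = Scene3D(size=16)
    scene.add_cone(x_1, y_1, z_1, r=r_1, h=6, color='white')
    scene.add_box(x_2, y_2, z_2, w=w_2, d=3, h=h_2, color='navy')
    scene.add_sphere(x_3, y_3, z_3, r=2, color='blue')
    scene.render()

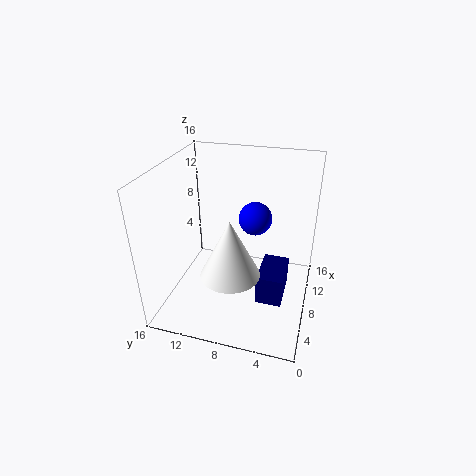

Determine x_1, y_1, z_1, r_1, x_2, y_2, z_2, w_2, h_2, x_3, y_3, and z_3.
x_1 = 3.5; y_1 = 7.5; z_1 = 6.5; r_1 = 3; x_2 = 6.5; y_2 = 2.5; z_2 = 0.5; w_2 = 5; h_2 = 3.5; x_3 = 12; y_3 = 7; z_3 = 8.5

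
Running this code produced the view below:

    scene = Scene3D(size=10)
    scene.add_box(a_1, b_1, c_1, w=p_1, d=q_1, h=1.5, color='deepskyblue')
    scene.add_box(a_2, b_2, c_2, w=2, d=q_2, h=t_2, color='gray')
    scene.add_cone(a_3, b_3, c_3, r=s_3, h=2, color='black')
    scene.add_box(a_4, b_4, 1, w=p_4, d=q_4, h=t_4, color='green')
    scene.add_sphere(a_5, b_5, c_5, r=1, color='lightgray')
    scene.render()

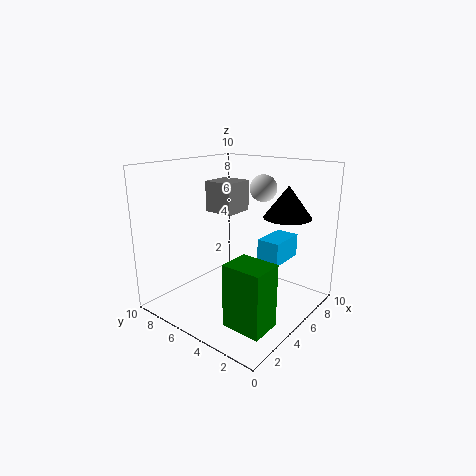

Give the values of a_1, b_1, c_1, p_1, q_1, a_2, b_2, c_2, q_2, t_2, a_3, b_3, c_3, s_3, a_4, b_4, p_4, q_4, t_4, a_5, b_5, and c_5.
a_1 = 4.5; b_1 = 1.5; c_1 = 4; p_1 = 2.5; q_1 = 1.5; a_2 = 3.5; b_2 = 4.5; c_2 = 7; q_2 = 2; t_2 = 2; a_3 = 5.5; b_3 = 1.5; c_3 = 7; s_3 = 1.5; a_4 = 1; b_4 = 0.5; p_4 = 2; q_4 = 2.5; t_4 = 4; a_5 = 8; b_5 = 5; c_5 = 8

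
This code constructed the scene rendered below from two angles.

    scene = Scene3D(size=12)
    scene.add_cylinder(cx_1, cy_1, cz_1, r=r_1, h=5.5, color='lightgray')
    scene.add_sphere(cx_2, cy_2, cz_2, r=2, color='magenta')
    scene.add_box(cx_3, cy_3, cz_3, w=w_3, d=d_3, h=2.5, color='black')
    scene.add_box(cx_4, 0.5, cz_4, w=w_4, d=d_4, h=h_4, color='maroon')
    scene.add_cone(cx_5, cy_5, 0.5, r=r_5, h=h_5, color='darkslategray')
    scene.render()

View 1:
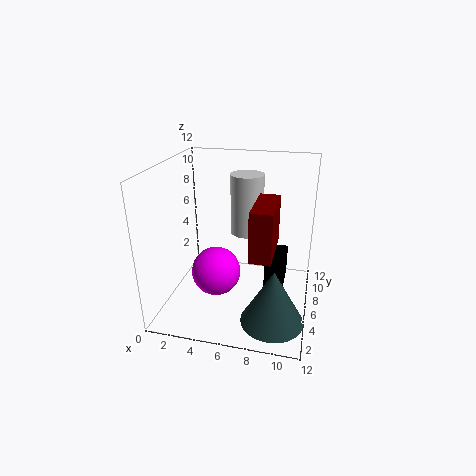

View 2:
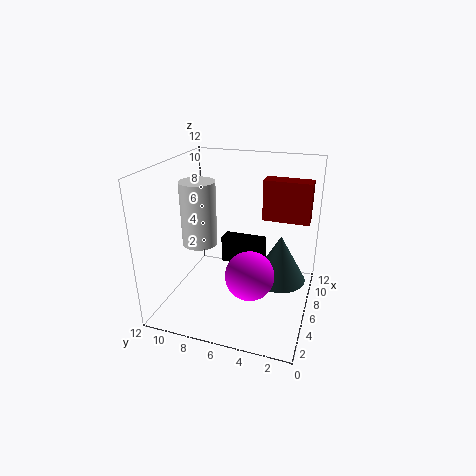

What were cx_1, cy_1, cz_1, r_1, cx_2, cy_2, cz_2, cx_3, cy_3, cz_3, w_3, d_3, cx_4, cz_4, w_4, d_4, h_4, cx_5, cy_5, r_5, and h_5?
cx_1 = 6
cy_1 = 9.5
cz_1 = 5
r_1 = 1.5
cx_2 = 4.5
cy_2 = 4.5
cz_2 = 3.5
cx_3 = 8.5
cy_3 = 4.5
cz_3 = 2
w_3 = 1.5
d_3 = 4
cx_4 = 8
cz_4 = 7
w_4 = 1.5
d_4 = 4
h_4 = 3.5
cx_5 = 9.5
cy_5 = 3
r_5 = 2.5
h_5 = 4.5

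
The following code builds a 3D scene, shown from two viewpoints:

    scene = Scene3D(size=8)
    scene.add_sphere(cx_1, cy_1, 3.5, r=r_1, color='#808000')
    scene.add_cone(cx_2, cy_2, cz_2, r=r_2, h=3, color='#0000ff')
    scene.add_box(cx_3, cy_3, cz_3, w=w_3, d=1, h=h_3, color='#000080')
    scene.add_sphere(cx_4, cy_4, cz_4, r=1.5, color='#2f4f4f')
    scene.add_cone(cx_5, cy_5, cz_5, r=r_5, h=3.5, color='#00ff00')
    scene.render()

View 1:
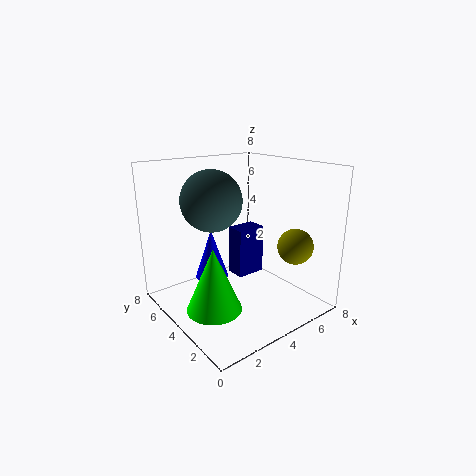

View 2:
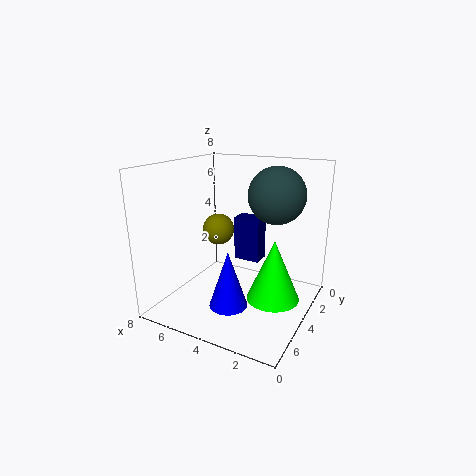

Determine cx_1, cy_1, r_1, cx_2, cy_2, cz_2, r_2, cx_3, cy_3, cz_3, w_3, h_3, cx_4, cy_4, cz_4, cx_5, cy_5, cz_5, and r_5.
cx_1 = 6.5; cy_1 = 2; r_1 = 1; cx_2 = 3.5; cy_2 = 6; cz_2 = 1; r_2 = 1; cx_3 = 3; cy_3 = 2.5; cz_3 = 2.5; w_3 = 1.5; h_3 = 2.5; cx_4 = 2; cy_4 = 3.5; cz_4 = 6.5; cx_5 = 2; cy_5 = 3.5; cz_5 = 0.5; r_5 = 1.5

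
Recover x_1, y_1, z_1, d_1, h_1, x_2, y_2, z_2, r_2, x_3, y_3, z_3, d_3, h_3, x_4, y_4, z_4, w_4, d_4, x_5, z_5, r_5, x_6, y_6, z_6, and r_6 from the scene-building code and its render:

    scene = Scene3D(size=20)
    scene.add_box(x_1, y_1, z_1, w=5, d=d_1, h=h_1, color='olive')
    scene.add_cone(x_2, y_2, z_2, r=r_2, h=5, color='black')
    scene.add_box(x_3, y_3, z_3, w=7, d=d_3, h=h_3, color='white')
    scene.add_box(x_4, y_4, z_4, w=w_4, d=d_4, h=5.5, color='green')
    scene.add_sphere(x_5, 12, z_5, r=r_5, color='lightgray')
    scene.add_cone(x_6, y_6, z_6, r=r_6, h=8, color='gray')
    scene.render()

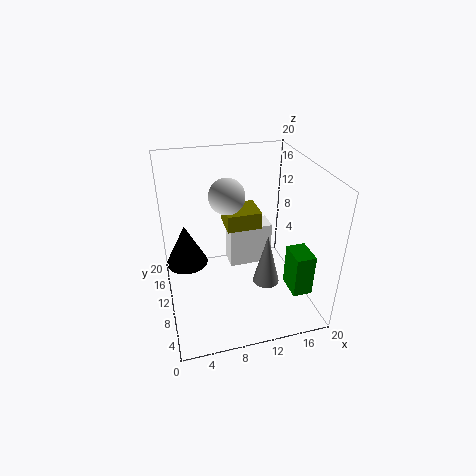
x_1 = 9, y_1 = 11.5, z_1 = 10, d_1 = 4.5, h_1 = 2.5, x_2 = 2.5, y_2 = 6.5, z_2 = 10, r_2 = 2.5, x_3 = 10.5, y_3 = 16, z_3 = 0.5, d_3 = 3.5, h_3 = 7, x_4 = 15, y_4 = 1.5, z_4 = 5.5, w_4 = 2.5, d_4 = 3.5, x_5 = 9, z_5 = 15.5, r_5 = 2.5, x_6 = 14.5, y_6 = 10, z_6 = 1.5, r_6 = 2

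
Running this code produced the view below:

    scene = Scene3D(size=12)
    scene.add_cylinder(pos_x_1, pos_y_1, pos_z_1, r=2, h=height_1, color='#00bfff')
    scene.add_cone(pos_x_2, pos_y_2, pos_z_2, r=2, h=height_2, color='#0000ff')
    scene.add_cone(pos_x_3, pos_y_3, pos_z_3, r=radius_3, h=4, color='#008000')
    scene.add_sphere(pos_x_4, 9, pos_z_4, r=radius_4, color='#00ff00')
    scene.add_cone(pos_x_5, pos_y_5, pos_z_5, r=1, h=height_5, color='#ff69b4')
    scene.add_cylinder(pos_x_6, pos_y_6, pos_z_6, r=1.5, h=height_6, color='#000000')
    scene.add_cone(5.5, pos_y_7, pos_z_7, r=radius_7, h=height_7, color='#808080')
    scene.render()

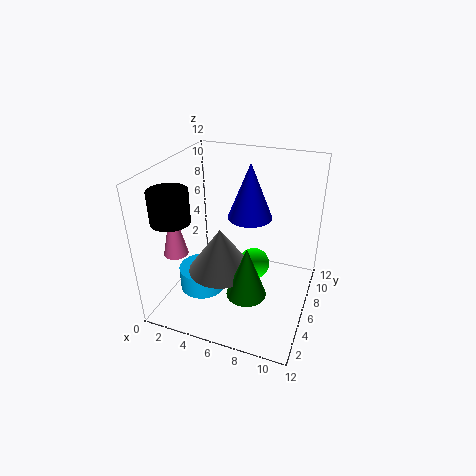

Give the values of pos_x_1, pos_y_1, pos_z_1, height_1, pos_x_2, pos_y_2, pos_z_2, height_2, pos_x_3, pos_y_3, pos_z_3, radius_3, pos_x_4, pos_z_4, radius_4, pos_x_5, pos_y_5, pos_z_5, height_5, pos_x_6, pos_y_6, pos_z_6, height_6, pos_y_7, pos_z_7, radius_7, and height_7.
pos_x_1 = 3, pos_y_1 = 5, pos_z_1 = 1, height_1 = 2, pos_x_2 = 6, pos_y_2 = 9, pos_z_2 = 6.5, height_2 = 5, pos_x_3 = 8, pos_y_3 = 2.5, pos_z_3 = 3.5, radius_3 = 1.5, pos_x_4 = 6.5, pos_z_4 = 1.5, radius_4 = 1.5, pos_x_5 = 1.5, pos_y_5 = 3.5, pos_z_5 = 5, height_5 = 4.5, pos_x_6 = 2, pos_y_6 = 2.5, pos_z_6 = 8.5, height_6 = 2.5, pos_y_7 = 3.5, pos_z_7 = 4.5, radius_7 = 2.5, height_7 = 3.5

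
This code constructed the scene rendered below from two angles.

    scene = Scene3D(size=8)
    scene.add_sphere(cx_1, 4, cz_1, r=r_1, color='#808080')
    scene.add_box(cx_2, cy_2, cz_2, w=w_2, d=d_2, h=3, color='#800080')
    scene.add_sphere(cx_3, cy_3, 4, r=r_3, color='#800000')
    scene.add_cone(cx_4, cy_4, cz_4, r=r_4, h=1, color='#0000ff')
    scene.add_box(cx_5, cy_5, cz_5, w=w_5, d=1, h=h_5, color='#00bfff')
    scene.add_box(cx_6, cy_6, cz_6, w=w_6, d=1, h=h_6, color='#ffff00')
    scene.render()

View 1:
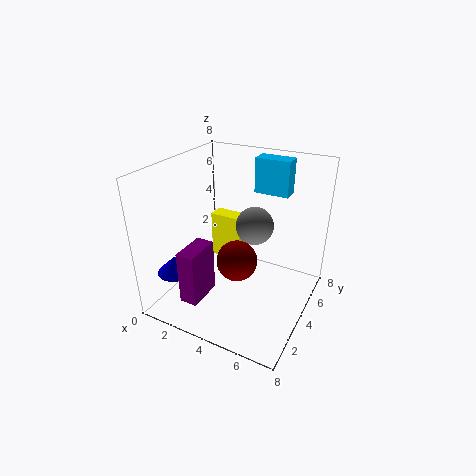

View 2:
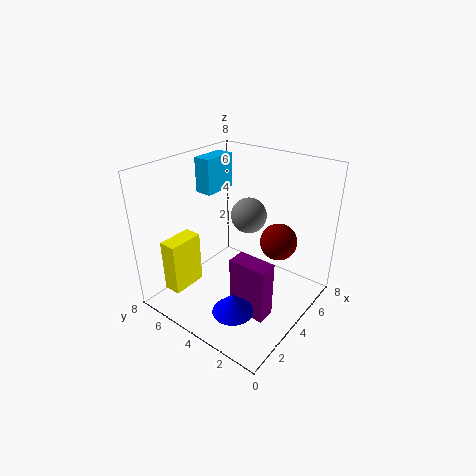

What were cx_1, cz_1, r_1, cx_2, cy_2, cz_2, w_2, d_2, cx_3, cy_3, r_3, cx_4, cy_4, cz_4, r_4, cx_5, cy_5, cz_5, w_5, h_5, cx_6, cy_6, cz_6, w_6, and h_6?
cx_1 = 5, cz_1 = 5, r_1 = 1, cx_2 = 2, cy_2 = 1, cz_2 = 1, w_2 = 1, d_2 = 2, cx_3 = 5, cy_3 = 2, r_3 = 1, cx_4 = 1, cy_4 = 2, cz_4 = 2, r_4 = 1, cx_5 = 4, cy_5 = 6, cz_5 = 6, w_5 = 2, h_5 = 2, cx_6 = 1, cy_6 = 6, cz_6 = 1, w_6 = 2, h_6 = 3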